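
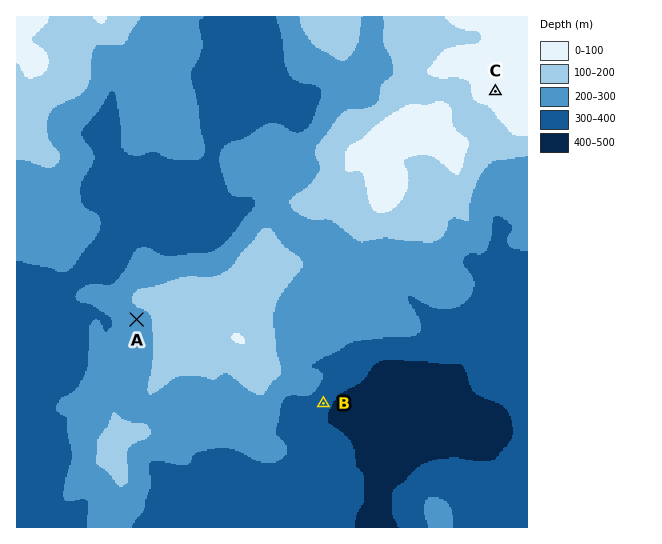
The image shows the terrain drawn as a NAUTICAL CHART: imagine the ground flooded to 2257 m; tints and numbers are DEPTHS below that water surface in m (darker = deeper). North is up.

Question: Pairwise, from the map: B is lower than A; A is lower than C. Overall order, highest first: C A B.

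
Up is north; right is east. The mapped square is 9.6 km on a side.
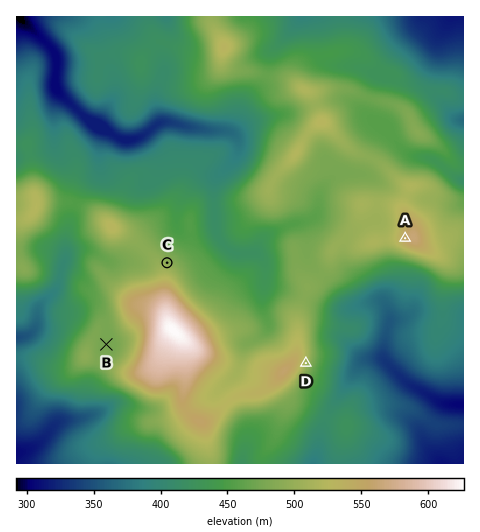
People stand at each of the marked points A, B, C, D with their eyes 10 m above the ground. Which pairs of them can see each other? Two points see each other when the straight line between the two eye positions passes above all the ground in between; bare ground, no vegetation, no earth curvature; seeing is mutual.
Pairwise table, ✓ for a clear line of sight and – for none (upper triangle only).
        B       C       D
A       –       ✓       ✓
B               –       –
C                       –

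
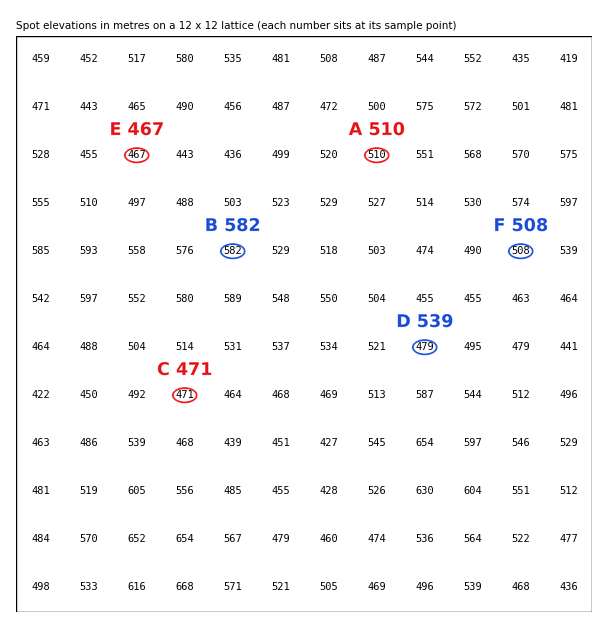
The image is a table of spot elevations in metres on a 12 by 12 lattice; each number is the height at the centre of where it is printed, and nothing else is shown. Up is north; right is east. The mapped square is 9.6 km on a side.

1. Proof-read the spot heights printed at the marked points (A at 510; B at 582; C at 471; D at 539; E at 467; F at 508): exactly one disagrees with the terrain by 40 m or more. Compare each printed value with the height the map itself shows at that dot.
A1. D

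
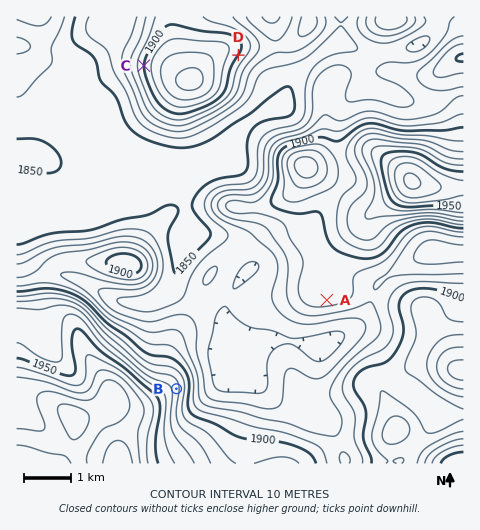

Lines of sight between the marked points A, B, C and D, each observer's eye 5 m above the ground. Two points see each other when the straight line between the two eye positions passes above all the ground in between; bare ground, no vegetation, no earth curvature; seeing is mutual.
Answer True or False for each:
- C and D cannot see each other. True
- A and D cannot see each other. True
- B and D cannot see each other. False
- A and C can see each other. False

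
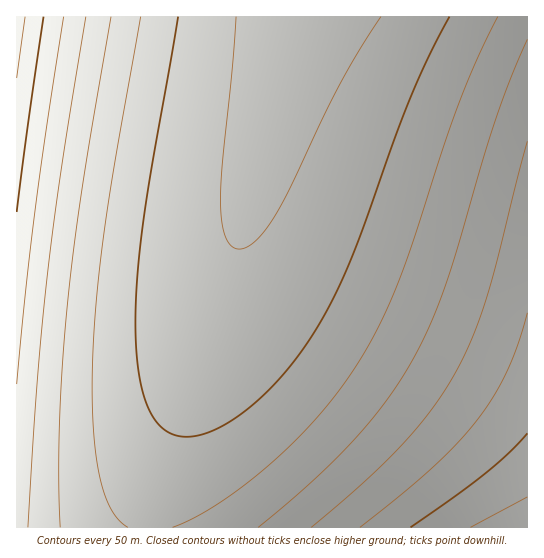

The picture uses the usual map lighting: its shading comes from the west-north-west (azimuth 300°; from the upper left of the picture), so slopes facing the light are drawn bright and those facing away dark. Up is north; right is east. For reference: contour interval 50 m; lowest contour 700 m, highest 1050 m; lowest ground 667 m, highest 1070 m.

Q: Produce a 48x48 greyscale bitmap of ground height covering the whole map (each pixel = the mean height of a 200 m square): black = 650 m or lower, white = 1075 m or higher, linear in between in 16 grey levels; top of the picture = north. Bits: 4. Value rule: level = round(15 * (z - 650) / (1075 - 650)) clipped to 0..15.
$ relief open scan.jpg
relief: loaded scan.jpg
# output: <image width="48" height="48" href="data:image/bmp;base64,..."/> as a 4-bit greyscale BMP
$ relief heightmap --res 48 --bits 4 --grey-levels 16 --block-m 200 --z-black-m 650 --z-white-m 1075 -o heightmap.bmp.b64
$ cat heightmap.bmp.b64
<image width="48" height="48" href="data:image/bmp;base64,Qk32BAAAAAAAAHYAAAAoAAAAMAAAADAAAAABAAQAAAAAAIAEAAATCwAAEwsAABAAAAAAAAAAAAAAABEREQAiIiIAMzMzAERERABVVVUAZmZmAHd3dwCIiIgAmZmZAKqqqgC7u7sAzMzMAN3d3QDu7u4A////AHeJmaqru7u7qqqpmYiHd2ZVVEQzMiIREXeJmaqru7u7u6qqmZiId3ZmVURDMyIiEWeJmqq7u7u7u7uqqpmYh3dmZVVEQzMiImeJmqq7u7u7u7u6qqmZiId2ZlVURDMzImeJmqq7u8zMy7u7qqqZmIh3ZmVVREMzMmeJmqu7vMzMzMu7u6qpmYiHdmZVVERDM2eJmqu7vMzMzMy7u7qqmZiId2ZlVUREM2eImqu7zMzMzMzMu7uqqZmIh3ZmVVREQ2eImqu7zMzMzMzMy7u6qpmYiHdmZVVERGeImqu7zMzM3MzMzLu7qqmZiHd2ZlVURGeImqu8zMzd3d3MzMu7uqqZmId3ZmVVRGeImqu8zM3d3d3czMy7uqqZmIh3dmZVVGeImqu8zM3d3d3dzMzLu6qpmYiHdmZVVGd4mqu8zN3d3d3d3MzMu7qqmZiHd2ZlVWd4mqu8zN3d3d3d3czMu7uqqZiId3ZlVWZ4mqu8zN3d3d3d3dzMy7uqqZmIh3ZmVVZ4mqu8zN3d3d3d3d3MzLu6qpmIh3dmVVZ4mqu8zN3d3u7d3d3czLu7qpmYiHdmZVZ4mau8zN3d7u7u3d3czMu7qqmYiHdmZVZ4mau8zN3d7u7u7d3dzMy7uqmZiHd2ZVZ4mau8zN3d7u7u7t3d3My7uqqZiId2ZlZ4mau8zN3e7u7u7t3d3MzLuqqZmId2ZlZ4iau8zN3e7u7u7u3d3czLu6qZmId3ZlZ4iaq8zN3e7u7u7u7d3czLu6qpmIh3ZlZ3iaq7zN3e7u7u7u7d3dzMu7qpmYh3ZlZniaq7zN3e7u7u7u7t3dzMu7qqmYh3ZkVniaq7zN3e7u7u7u7t3dzMy7qqmYh3dkVniZq7zN3e7u7u7u7u3d3My7uqmYiHdkVniZq7zN3e7u7u7u7u3d3My7uqmZiHdkVniZq7zN3d7u7u7u7u7d3czLuqqZiHdkVniJqrzM3d7u7u7u7u7d3czLu6qZiId0VniJqrzM3d7u7u7u7u7d3czLu6qZmId0VneJqrvM3d7u7u7u7u7t3dzMu6qpmIdzVmeJqrvM3d7u7u7u7u7t3dzMu7qpmIdzRWeJmrvM3d7u7u7u7u7u3dzMu7qpmIhzRWeJmrvM3d7u7u7u7u7u3d3My7qqmYhzRWeJmrvMzd3u7u7u7u7u3d3My7uqmYhzRWeImqu8zd3u7u7u7u7u7d3My7uqmYhzRWd4mqu8zd3u7u7u7u7u7d3czLuqqZiDRWd4mqu8zd3u7u7u7u7u7t3czLu6qZiCRVZ4mau8zd3u7u7v7u7u7t3dzLu6qZiCNFZ4mau8zd3u7u7v/+7u7t3dzMu6qpmCNFZ4iaq8zN3e7u7///7u7u3dzMu7qpmCNFZ4iaq7zN3e7u7///7u7u3d3My7qpmSNFZ3iaq7zN3e7u7////u7u7d3My7uqmSNFZ3iaq7zN3e7u7////+7u7d3czLuqmSNFZniZq7zN3e7u7/////7u7t3czLu6qRNEVniZq7zN3e7u7//////u7u3dzMu6qQ=="/>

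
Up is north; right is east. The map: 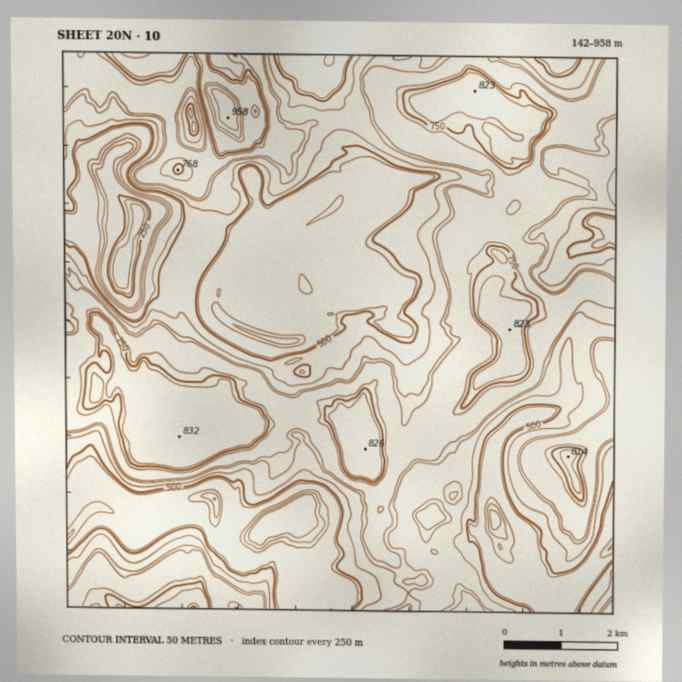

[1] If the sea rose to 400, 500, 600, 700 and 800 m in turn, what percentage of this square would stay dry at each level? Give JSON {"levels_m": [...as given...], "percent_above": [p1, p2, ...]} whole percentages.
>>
{"levels_m": [400, 500, 600, 700, 800], "percent_above": [95, 72, 45, 17, 10]}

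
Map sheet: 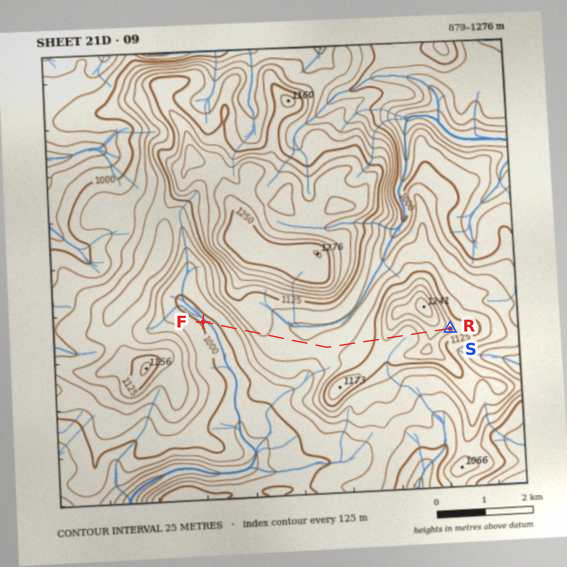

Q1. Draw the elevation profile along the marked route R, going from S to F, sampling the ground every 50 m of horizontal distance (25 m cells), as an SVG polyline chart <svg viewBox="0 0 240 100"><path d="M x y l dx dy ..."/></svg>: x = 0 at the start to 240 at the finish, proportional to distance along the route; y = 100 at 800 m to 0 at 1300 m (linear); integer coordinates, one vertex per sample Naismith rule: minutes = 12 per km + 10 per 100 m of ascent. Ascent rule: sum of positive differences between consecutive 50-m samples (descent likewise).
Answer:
<svg viewBox="0 0 240 100"><path d="M0 29l2-2 3-1 2-1 2-1 3 0 2-1 2 0 2 0 3 1 2 0 2 2 3 1 2 2 2 1 3 2 2 1 2 1 3 0 2 0 2 0 2-1 3-1 2-1 2-1 3-1 2 0 2 0 3 1 2 1 2 1 2 2 3 1 2 1 2 1 3 1 2 0 2 0 3 1 2 0 2 0 3 1 2 0 2 0 2 1 3 0 2 0 2 1 3 0 2 0 2 1 3 0 2 0 2 0 3 1 2 0 2 0 2 0 3 0 2 0 2 1 3 0 2 0 2 0 3 0 2-1 2 0 3 0 2 0 2-1 2 0 3 0 2 0 2-1 3 0 2-1 2 0 3-1 2 0 2-1 2 0 3 1 2 1 2 1 3 1 2 2 2 2 3 2 2 1 2 2 3 2 2 1 2 1 2 2 3 0 2 1 2 1 3 0 2 0 2 0 3 0 2 0 2 0 3 0 2 0"/></svg>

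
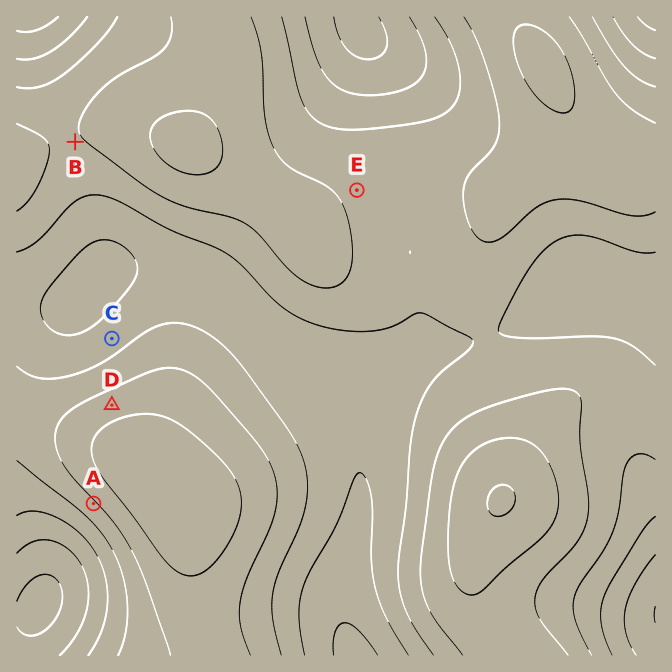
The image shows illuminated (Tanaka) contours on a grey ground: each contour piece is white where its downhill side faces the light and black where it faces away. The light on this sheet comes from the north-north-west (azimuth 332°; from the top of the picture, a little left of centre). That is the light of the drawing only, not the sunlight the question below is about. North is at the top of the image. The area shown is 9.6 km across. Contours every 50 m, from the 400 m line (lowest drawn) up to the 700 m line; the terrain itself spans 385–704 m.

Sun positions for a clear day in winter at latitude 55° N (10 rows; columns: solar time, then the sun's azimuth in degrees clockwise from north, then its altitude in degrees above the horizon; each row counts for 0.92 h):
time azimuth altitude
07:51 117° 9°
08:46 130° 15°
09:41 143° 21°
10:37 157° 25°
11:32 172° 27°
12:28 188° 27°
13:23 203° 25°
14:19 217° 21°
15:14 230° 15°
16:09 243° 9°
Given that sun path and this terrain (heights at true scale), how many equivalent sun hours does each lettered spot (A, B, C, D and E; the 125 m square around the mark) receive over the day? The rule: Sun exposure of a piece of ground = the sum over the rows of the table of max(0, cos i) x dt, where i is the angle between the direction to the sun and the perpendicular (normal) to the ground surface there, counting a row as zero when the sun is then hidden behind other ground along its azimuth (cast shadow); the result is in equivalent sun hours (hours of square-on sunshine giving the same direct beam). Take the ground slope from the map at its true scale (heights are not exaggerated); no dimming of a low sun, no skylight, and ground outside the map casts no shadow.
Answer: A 3.8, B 3.2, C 2.5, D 2.4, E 2.9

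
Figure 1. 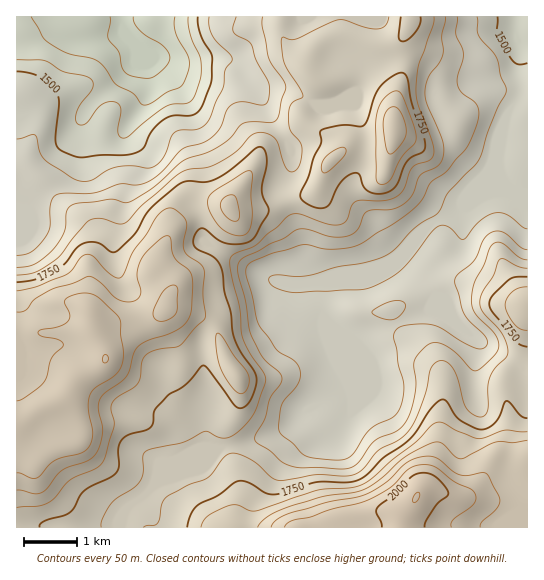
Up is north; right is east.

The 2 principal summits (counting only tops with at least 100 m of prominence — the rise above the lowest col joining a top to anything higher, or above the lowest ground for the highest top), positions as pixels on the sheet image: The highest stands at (417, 497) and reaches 2051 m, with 715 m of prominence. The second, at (106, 359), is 1951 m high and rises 260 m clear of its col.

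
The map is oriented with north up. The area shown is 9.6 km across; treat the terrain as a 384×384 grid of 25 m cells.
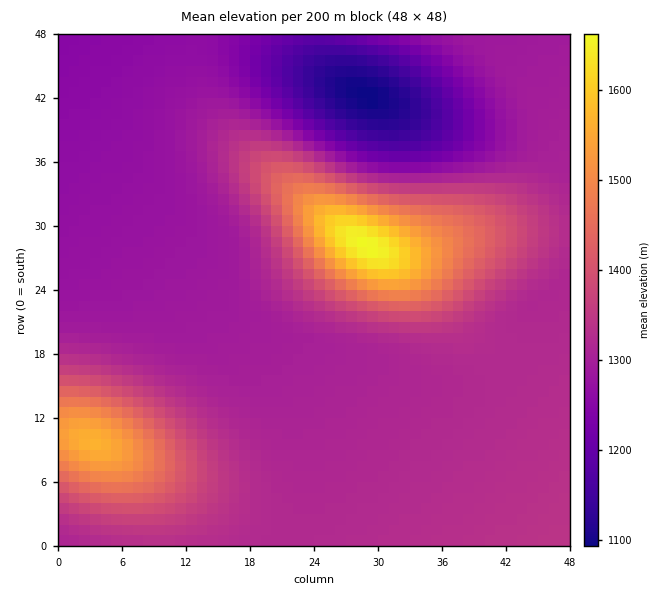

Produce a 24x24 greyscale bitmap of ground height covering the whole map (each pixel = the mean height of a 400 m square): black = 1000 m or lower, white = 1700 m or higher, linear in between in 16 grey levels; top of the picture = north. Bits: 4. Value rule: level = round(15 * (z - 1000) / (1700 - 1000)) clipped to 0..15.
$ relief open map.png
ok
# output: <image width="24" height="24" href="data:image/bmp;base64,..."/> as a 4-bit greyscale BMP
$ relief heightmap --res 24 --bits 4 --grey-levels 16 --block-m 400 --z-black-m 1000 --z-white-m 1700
<image width="24" height="24" href="data:image/bmp;base64,Qk2WAQAAAAAAAHYAAAAoAAAAGAAAABgAAAABAAQAAAAAACABAAATCwAAEwsAABAAAAAAAAAAAAAAABEREQAiIiIAMzMzAERERABVVVUAZmZmAHd3dwCIiIgAmZmZAKqqqgC7u7sAzMzMAN3d3QDu7u4A////AHd3d3d3d3d3d3d3d3iIiId3d3d3d3d3d5mpmYh3d3d3d3d3d6u7qYh3d3d3d3d3d7zLqYd3d3d3d3d3d8y6mId3d3d3d3d3d7qpiHd3d3d3d3d3d5mId3dmd3d3d3d3d4d3d2ZmZnd3d3d3d3dmZmZmZnd3d3d3d2ZmZmZmZ3d4iId3d2ZmZmZmd4maqZh3d2ZmZmZneJvMy6mHd2ZmZmZnib3u26mYd2ZmZmZnis7ty6qYh2ZmZmZ4m83LqqmYh2ZmZmZ4q7qZiIiHd2ZmZmeImYdmZmZ3d2ZmZmd4h2VERFVmZ2ZmZmd3ZUMzM0VmZmZmZmZmVDIiM0VmZmZmZmZVQzIiNFVmZlVmZmZVQzMzRVZmZlVWZmZVRERFVWZmZg=="/>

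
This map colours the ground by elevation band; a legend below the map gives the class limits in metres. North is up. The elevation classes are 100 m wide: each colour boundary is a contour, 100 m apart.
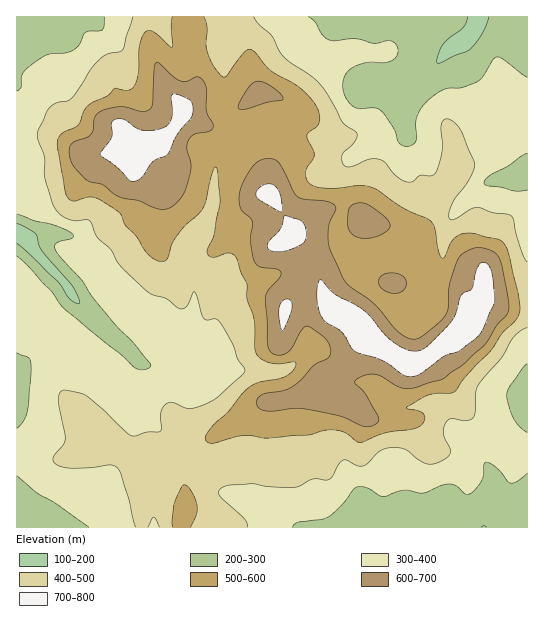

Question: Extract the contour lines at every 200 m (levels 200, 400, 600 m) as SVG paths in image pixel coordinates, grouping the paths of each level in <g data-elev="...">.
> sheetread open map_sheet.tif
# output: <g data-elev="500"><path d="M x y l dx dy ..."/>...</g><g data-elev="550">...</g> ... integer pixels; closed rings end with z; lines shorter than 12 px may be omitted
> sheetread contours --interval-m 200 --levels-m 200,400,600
<g data-elev="200"><path d="M17 223l19 11 5 16 31 36 6 11 2 6-3 0-7-4-12-17-41-39"/><path d="M489 17l-7 17-12 15-32 14-1-4 5-13 6-7 15-12 5-10"/></g><g data-elev="400"><path d="M148 527l6-10 5 10"/><path d="M247 527l0-4-3-5-25-23 0-4 3-3 8-3 21-1 16 2 26 2 6-2 14-7 14 1 5-3 10-16 4-1 11 5 6 1 5-3 11-12 10-3 16 1 13 10 9 5 9-1 10-5 5-7-8-17 1-7 2-5 5-3 15 2 7-3 2-7 1-20 2-6 23-27 13-21 7-6 6-3"/><path d="M527 262l-5-9-6-19-3-15-2-4-18-2-16-6-7 2-16 10-3 1-2-2 0-5 4-11 15-21 7-15-1-5-12-28-7-10-8-4-2 0-3 3-1 7 1 24-5 17-4 5-12 0-8 7-7 0-11-7-10-13-8-3-10 1-16 7-6-1-3-4 0-7 12-13 3-5 0-4-15-11-13-26-9-11-9-9-26-18-5-7-9-16-12-10-5-8"/><path d="M133 17l-11 33-3 2-12 2-7 5-9 10-20 30-4 2-12 2-6 6-10 20-1 9 6 19 1 20 7 25 5 9 9 7 8 3 12-2 4 2 7 15 14 14 8 15 31 28 16 5 11 9 5 2 5-3 6-13 1-1 1 1 8 25 4 2 8-1 4 3 13 21 6 16 7 11-3 5-23 21-13 8-16 5-17-7-6 1-4 4-2 6 0 18-15 1-11 4-4 0-4-3-24-23-17-15-20-5-4 1-2 2-1 10 6 36-2 6-9 12 0 5 5 4 11 2 21 0 19-3 7 2 5 10 14 50"/></g><g data-elev="600"><path d="M362 426l11 0 4-3 2-4-13-24-11-12 0-2 4-3 8-3 8-1 26 14 6 1 8-1 29-10 19-14 23-21 11-18 9-10 3-5-1-15-8-34-5-8-13-5-9 0-11 6-5 8-7 20-2 25-3 8-7 8-17 14-7 2-7-1-12-9-21-25-25-18-6-7-12-26-3-11 1-16 7-16-1-4-8-4-22-3-7-2-4-4-16-31-7-3-9 1-8 5-8 12-6 13-1 11 2 9 9 8 2 4-1 20 4 21 7 4 15 2 4 4-1 4-11 13-3 7 3 52 2 4 4 2 6 0 5-2 6-6 10-18 5-3 18 12 4 7 2 6-3 7-14 7-20 21-11 5-21 4-5 4 0 6 4 4 6 2 30-3 25 4 21 5z"/><path d="M389 293l9 0 6-3 2-7-3-6-5-3-7-1-6 1-4 3-2 4 1 5 4 4z"/><path d="M360 238l9 0 9-2 8-5 4-5-2-5-7-7-12-9-8-2-7 1-4 3-3 15 1 5 3 6z"/><path d="M157 209l8 0 5-1 12-12 4-9 5-18 0-7-4-13 1-8 6-7 15-3 4-2 0-3-7-15 0-22-4-10-5-2-10 4-6 0-7-4-17-15-3 5-1 35-3 7-8 2-23-4-18 4-7 7-1 12-2 4-4 3-14 6-3 3-1 5 4 14 14 16 16 4 16 12 20 4z"/><path d="M239 109l8 0 20-7 14-1 2-3-4-5-8-7-8-4-6-1-6 3-5 7-7 12z"/></g>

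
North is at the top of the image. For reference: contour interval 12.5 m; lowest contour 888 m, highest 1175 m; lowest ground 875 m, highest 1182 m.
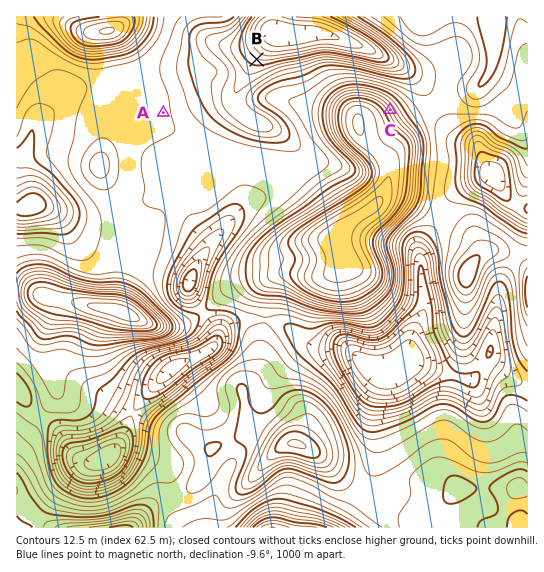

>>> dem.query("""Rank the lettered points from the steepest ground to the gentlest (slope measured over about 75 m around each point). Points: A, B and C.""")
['C', 'B', 'A']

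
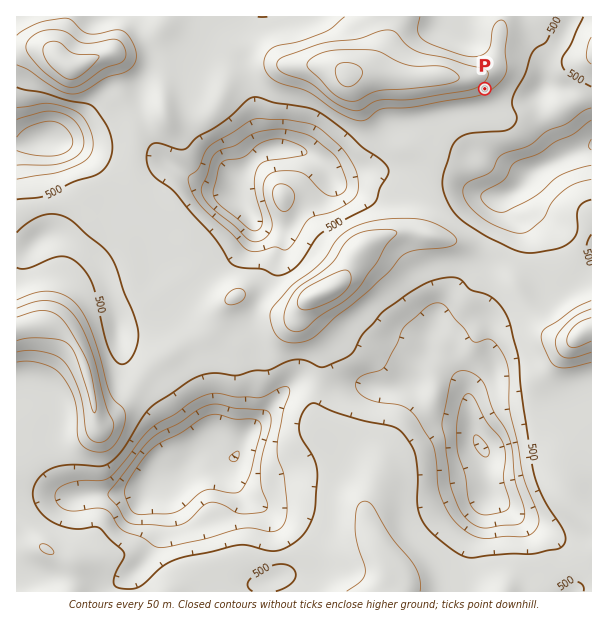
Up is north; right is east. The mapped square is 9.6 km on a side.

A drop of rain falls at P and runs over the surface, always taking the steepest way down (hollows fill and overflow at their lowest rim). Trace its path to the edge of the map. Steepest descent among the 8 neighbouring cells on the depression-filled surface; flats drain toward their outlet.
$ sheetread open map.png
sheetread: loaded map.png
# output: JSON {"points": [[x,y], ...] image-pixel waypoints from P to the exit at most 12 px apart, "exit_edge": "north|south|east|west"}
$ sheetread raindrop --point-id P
{"points": [[485, 89], [497, 101], [509, 107], [521, 102], [531, 104], [543, 116], [549, 128], [558, 140], [567, 152], [578, 152], [590, 147], [591, 146]], "exit_edge": "east"}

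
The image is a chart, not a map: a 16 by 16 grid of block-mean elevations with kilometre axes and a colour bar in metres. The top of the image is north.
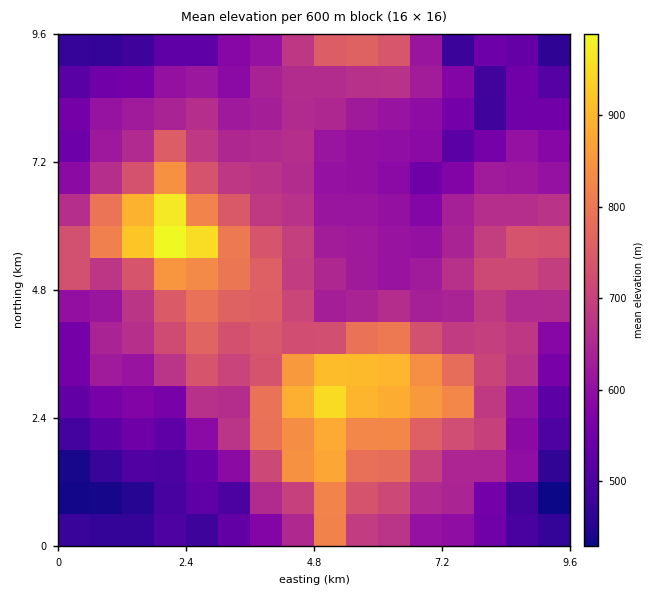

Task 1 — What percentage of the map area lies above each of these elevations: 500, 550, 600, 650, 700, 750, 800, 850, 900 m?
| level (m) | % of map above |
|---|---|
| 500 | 90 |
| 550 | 81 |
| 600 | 69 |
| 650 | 47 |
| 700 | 30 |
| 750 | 20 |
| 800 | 12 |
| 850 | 8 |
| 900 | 4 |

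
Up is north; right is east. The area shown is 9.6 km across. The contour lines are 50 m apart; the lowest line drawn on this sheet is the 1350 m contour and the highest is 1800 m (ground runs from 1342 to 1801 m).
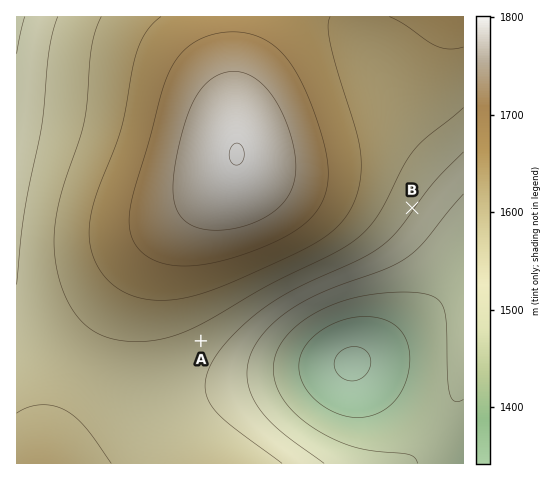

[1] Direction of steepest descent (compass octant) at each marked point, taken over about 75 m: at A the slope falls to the SE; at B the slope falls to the SE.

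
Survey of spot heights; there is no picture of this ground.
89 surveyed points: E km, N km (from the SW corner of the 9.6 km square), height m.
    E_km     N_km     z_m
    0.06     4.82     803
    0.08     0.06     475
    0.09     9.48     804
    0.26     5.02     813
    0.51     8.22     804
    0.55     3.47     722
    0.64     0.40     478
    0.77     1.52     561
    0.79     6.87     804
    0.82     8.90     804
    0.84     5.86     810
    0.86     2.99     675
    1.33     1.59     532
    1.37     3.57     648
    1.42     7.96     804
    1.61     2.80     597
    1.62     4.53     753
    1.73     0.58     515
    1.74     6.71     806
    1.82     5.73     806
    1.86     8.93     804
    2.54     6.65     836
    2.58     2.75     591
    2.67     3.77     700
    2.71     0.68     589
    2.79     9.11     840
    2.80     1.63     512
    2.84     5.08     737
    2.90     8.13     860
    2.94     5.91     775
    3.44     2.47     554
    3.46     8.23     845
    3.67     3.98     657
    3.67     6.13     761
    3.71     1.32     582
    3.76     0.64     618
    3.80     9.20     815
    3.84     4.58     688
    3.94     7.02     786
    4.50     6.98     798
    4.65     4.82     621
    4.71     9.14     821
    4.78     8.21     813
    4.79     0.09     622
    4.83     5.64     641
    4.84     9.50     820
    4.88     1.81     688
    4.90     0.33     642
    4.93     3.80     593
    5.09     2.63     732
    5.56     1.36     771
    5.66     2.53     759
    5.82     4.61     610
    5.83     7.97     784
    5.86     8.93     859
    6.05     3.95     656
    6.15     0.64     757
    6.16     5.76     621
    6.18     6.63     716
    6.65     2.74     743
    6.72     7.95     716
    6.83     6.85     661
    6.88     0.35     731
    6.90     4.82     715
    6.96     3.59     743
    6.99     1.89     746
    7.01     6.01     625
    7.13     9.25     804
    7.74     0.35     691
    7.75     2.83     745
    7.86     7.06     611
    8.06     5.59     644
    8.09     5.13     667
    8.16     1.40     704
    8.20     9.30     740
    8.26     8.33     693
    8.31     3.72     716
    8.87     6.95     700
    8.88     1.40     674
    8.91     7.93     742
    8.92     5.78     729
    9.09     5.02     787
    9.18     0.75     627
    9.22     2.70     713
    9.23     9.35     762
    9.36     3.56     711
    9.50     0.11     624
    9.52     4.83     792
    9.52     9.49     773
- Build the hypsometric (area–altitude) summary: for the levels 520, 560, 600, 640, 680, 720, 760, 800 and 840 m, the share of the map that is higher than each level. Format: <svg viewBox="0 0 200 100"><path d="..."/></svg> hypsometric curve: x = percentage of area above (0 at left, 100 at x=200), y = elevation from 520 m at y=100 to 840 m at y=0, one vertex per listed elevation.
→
<svg viewBox="0 0 200 100"><path d="M193 100l-6-12-13-13-25-13-19-12-27-12-39-13-19-13-38-12"/></svg>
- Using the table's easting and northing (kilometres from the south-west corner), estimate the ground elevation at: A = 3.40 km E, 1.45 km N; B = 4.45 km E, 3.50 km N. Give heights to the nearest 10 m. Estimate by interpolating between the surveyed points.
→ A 550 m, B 600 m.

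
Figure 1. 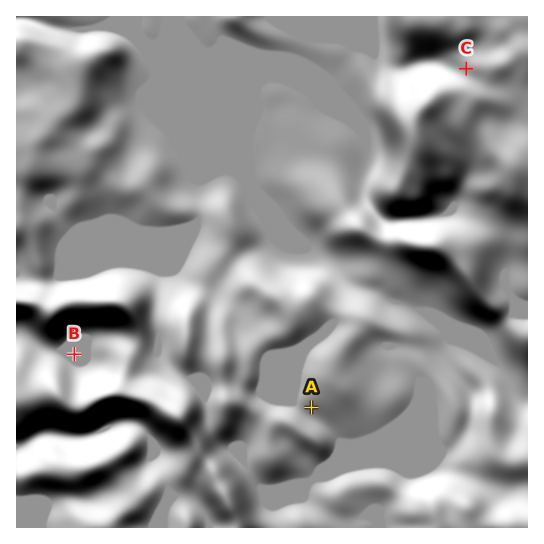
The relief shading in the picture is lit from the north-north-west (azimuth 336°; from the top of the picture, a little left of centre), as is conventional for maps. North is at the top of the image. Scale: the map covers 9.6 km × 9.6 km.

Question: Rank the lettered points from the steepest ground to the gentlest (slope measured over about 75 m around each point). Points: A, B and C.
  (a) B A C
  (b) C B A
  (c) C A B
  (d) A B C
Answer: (c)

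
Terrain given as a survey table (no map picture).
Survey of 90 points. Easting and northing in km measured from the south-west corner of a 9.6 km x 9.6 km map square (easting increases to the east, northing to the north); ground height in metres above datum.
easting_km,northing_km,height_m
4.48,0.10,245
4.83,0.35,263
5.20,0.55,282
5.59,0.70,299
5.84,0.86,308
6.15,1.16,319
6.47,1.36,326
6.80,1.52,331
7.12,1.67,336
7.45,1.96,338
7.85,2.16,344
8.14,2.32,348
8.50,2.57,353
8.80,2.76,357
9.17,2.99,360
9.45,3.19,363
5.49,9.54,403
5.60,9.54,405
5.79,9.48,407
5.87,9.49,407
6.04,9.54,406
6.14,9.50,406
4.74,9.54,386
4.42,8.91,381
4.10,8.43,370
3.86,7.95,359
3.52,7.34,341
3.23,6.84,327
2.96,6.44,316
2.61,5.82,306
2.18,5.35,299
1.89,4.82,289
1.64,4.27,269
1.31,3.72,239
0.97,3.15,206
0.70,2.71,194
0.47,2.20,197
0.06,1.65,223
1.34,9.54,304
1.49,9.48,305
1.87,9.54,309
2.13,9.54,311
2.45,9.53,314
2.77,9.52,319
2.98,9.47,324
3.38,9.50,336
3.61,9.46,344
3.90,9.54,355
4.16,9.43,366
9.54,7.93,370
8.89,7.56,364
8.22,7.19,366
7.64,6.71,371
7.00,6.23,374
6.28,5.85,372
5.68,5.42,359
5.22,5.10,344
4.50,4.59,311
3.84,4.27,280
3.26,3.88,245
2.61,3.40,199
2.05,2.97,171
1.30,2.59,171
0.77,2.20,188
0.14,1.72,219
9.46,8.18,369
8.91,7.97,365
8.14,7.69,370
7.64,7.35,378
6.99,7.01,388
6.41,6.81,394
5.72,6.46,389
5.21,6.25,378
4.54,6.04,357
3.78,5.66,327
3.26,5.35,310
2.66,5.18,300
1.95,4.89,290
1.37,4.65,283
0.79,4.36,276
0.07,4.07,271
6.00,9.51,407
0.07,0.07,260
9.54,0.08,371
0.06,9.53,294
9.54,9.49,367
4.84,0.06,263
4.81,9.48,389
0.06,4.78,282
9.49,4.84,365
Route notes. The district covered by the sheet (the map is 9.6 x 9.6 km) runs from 160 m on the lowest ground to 415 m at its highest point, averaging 310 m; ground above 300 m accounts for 55.5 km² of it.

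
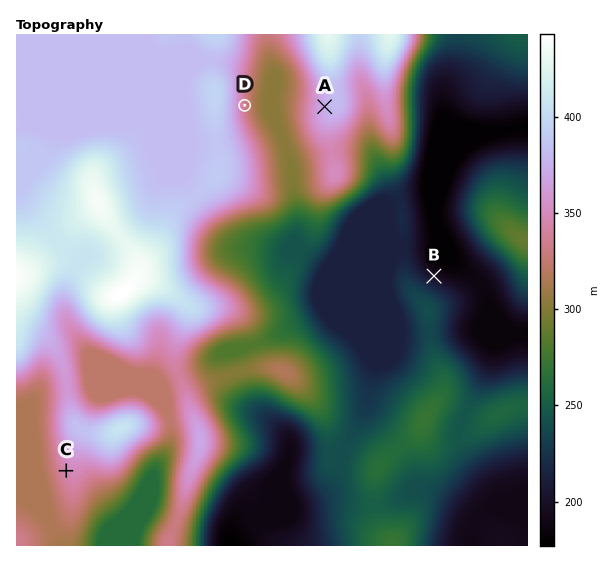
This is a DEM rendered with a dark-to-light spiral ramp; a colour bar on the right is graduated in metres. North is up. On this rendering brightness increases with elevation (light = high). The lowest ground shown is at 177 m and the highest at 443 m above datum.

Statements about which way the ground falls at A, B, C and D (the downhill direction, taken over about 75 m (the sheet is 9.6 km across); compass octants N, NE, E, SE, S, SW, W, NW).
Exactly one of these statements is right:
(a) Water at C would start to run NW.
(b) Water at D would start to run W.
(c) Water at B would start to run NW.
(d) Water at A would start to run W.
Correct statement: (d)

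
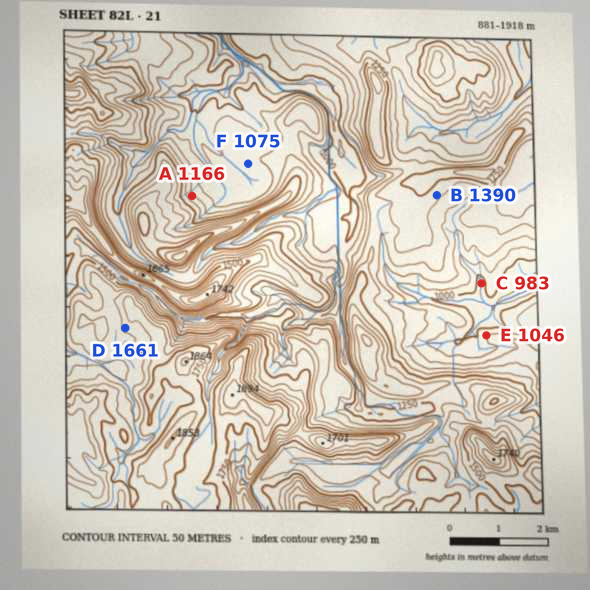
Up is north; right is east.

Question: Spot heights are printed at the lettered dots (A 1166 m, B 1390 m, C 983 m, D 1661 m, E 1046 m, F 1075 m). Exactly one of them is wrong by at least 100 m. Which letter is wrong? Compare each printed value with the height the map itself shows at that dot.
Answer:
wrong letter B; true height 1215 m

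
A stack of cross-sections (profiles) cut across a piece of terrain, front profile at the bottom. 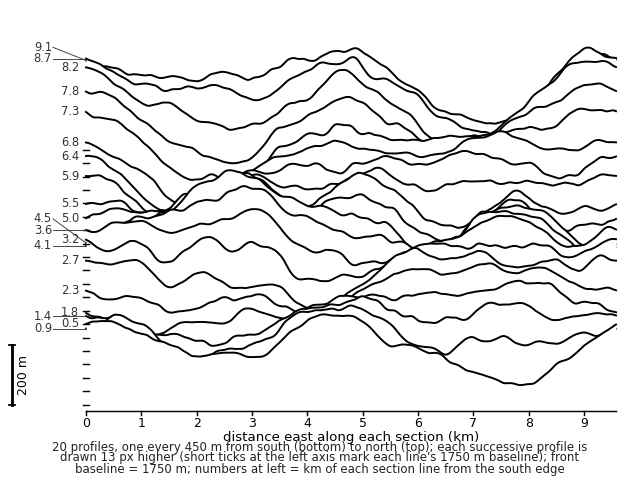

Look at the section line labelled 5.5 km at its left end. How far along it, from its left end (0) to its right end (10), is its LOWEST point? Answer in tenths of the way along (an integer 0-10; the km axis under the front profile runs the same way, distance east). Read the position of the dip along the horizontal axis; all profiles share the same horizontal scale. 7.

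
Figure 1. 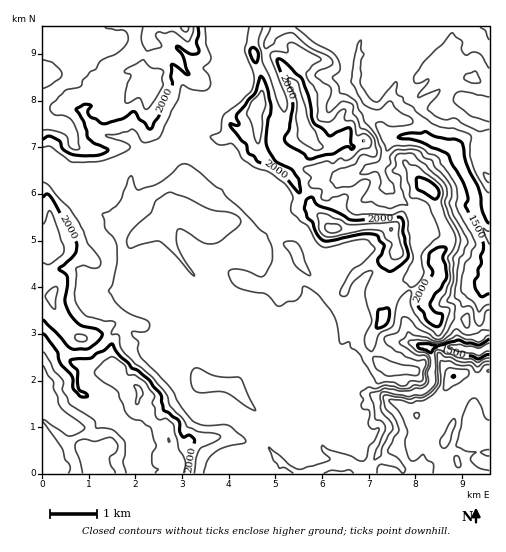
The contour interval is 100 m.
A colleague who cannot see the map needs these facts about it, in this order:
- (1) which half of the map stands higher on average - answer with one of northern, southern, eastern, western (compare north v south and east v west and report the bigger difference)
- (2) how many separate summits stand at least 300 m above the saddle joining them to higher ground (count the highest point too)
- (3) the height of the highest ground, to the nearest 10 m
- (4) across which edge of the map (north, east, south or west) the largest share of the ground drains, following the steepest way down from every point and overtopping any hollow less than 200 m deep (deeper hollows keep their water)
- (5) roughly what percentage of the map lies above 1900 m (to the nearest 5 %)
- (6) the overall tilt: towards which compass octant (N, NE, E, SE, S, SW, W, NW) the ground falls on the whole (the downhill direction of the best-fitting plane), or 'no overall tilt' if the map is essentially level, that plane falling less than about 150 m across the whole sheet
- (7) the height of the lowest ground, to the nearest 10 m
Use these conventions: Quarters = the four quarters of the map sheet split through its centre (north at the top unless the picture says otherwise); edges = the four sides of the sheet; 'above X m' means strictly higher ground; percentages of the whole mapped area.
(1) On average the western half of the map is the higher ground.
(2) Counting only tops that stand 300 m proud, the map has 4 summits.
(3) The highest point reaches roughly 2290 m.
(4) The largest share of the runoff leaves by the eastern edge.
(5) Ground above 1900 m makes up about 35 % of the sheet.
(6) Overall the map slopes down towards the east.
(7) About 1360 m is the lowest elevation on the sheet.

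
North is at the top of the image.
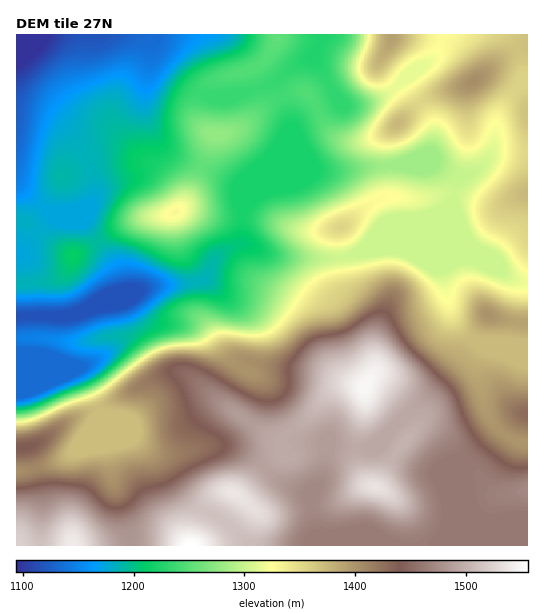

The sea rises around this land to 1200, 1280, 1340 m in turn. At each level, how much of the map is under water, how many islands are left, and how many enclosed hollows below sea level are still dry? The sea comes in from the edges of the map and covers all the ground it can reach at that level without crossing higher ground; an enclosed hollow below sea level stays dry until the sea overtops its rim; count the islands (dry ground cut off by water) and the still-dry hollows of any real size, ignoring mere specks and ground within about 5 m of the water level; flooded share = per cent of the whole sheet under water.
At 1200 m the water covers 18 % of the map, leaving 1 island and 0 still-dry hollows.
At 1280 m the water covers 37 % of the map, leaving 1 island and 0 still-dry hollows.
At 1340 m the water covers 52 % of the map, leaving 1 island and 0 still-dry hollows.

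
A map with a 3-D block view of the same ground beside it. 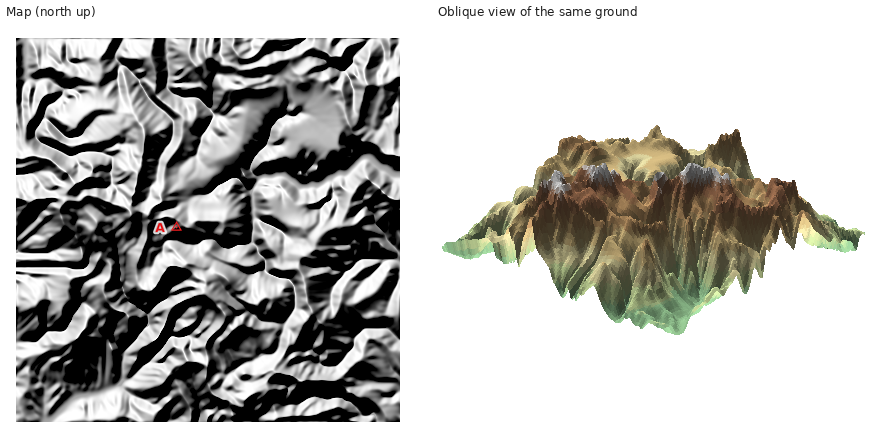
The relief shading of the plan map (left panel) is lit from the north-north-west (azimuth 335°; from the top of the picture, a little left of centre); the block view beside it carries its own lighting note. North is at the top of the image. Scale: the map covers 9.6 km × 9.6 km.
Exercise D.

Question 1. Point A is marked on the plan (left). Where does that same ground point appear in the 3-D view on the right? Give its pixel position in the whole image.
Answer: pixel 636 187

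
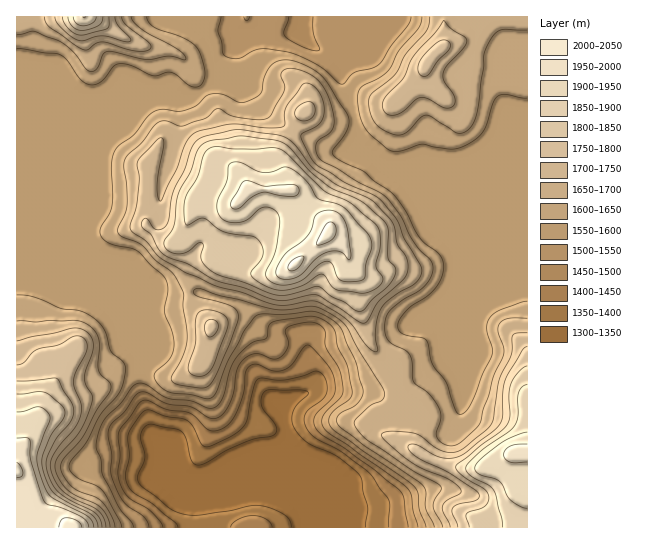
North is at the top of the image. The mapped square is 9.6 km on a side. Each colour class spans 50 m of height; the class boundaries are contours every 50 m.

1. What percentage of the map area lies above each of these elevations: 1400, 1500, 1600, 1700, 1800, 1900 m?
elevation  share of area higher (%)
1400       90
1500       85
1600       52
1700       27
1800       15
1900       7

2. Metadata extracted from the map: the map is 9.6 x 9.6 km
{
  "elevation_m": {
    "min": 1310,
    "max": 2020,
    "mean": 1630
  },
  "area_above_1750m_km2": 18.2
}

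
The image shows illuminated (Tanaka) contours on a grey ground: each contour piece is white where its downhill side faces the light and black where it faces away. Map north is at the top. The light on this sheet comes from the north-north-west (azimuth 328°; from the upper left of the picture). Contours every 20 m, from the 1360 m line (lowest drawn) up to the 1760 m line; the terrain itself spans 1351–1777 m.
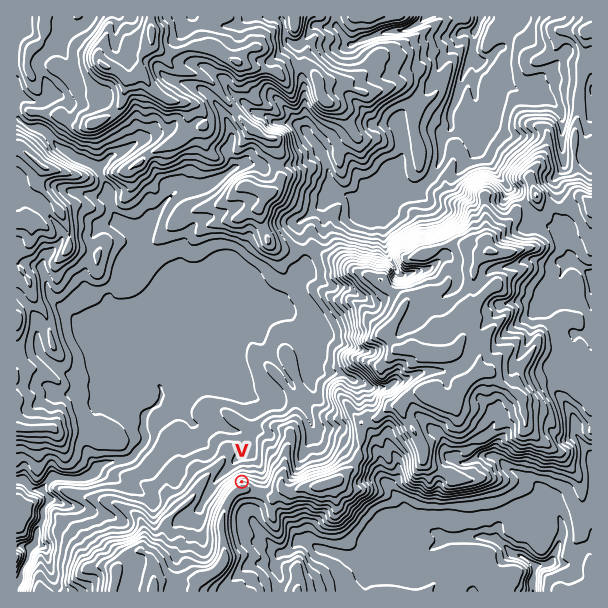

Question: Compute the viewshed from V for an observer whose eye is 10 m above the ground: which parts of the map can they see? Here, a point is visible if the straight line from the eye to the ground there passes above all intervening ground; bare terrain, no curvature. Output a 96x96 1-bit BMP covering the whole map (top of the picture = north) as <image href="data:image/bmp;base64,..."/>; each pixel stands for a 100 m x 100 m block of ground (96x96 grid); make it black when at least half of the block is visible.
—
<image width="96" height="96" href="data:image/bmp;base64,Qk2+BAAAAAAAAD4AAAAoAAAAYAAAAGAAAAABAAEAAAAAAIAEAAATCwAAEwsAAAIAAAAAAAAA////AAAAAAAAAAAAAAAAAAAAAAAAAAAAAAAAAAAAAAAAAAAAAAAAAAAAAAAAAAAAAAAAAAAAAAAAAAAAAAAAAAAAAAAAAAAAAAAAAAAAAAAAAAYAAAAAAAAAAAAAAP4AAAAAAAAAAAAAAc8AAAAAAAAAAACAAAcAAAAAAAAAAADAAAaAAAAAAAAAAADAAATAAAAAAAAAAADgAAxgAAAAAAAAAADgABwwAAAAAAAAAADgAHwYAAAAAAAAAADwAfwOAAAAAAAAAADAf/kHAHQAAAAAAACB//+DjHHAAAAAAAAZw//B7vBgAAAAAAAd4H/h//AMAAAAAAAY8H/8//gAAAAAAACY/gf2f/gAAAAAAACY/8f/P/gAAAAAAAC9/+P///gAABAAAAC7//H///gAwDAAAAD7//n//9wAwGAAAAD///n///wBwOAAAAD///v///gBwMAAAAAB//n//8ADwYAAAAAB//n/+4AHj4AAAADB//7/58AHBweAAAD5////z+AGBw8AAAD9//////gMBZgAAAD///////4MAPAAAAD///////8IAGAAAAD////////ADGAAAAD////////wOfAAAAD//////+//+v4AAAD//////9//5/+AAAD//////53/B/4AAADz/////7n8L8AAAADj//////H//gAAAADj//////n//AAAAADn//////n/+AAAAADn////////8AAAAADn////////4AAAAAD/////////wAAAAAD/////////wAAAAAD/////////AAAAAAC////////6DwAAAAA////////gfAAAAAA7//////+H/AAAAAA7//////+f8AAAAABz/5//////gAAAAADz95/////+AAAAAADx98/////4AAAAAADw98f////gAAAAAADwc/P///HAAAAAAAA4cfP//+AAAAAAAAA8YDj//8AAAAAAAAD88Bh//8AAAAAAAAD98Hw8f8AAAAAAAAAL//weB8AAAAAAAAAJ//4Hw8AAAAAAAAAI+/4AYGwAAAAAAAAYAX8AGH4AAAAAAAAwDz8AD/8AAAAAAABw/z+ABw+AAAAAAACf//+AAA/AAAAAAAAf+//gAAfgAAAAAAAeBD//AABmAAAAAABwBA//wAAOAAAAAADgDAf/wAAPwAAAAACAHAH/gAAf4AAAAAAAPgB/wBAf4AAAAAAAfgAf4PAf8AAAAAAA/wAP44AfgAAAAAAB34AP5gA/AAAAAAADA8AM3AA/AAAAAAAFAOT+OAB/gAAAAAAAAH//OAB/AAAAAAAAAH/8MAB4fAAAAAAAAD+AYALg/gAAAAAAAD4AQAbgzwAAAAAAAH4AjA/gAIAAAAAgA/wBDhnAAAAAAAAgB4wAH/GAAAAAAAAADwAAf4GAAAAAAAAAAAAA+AAAAAAAAAAAAAAH4MAAAAAAAAAAAAMPgcAAAAAAAAAAAAMAAAAAAAAAAAAAAAMAAAAAAAAAAAAAAAEAAAAAAAAAAAAAAAAAAAAAAAAAAAAAAAAAAAAAAAAAAAA="/>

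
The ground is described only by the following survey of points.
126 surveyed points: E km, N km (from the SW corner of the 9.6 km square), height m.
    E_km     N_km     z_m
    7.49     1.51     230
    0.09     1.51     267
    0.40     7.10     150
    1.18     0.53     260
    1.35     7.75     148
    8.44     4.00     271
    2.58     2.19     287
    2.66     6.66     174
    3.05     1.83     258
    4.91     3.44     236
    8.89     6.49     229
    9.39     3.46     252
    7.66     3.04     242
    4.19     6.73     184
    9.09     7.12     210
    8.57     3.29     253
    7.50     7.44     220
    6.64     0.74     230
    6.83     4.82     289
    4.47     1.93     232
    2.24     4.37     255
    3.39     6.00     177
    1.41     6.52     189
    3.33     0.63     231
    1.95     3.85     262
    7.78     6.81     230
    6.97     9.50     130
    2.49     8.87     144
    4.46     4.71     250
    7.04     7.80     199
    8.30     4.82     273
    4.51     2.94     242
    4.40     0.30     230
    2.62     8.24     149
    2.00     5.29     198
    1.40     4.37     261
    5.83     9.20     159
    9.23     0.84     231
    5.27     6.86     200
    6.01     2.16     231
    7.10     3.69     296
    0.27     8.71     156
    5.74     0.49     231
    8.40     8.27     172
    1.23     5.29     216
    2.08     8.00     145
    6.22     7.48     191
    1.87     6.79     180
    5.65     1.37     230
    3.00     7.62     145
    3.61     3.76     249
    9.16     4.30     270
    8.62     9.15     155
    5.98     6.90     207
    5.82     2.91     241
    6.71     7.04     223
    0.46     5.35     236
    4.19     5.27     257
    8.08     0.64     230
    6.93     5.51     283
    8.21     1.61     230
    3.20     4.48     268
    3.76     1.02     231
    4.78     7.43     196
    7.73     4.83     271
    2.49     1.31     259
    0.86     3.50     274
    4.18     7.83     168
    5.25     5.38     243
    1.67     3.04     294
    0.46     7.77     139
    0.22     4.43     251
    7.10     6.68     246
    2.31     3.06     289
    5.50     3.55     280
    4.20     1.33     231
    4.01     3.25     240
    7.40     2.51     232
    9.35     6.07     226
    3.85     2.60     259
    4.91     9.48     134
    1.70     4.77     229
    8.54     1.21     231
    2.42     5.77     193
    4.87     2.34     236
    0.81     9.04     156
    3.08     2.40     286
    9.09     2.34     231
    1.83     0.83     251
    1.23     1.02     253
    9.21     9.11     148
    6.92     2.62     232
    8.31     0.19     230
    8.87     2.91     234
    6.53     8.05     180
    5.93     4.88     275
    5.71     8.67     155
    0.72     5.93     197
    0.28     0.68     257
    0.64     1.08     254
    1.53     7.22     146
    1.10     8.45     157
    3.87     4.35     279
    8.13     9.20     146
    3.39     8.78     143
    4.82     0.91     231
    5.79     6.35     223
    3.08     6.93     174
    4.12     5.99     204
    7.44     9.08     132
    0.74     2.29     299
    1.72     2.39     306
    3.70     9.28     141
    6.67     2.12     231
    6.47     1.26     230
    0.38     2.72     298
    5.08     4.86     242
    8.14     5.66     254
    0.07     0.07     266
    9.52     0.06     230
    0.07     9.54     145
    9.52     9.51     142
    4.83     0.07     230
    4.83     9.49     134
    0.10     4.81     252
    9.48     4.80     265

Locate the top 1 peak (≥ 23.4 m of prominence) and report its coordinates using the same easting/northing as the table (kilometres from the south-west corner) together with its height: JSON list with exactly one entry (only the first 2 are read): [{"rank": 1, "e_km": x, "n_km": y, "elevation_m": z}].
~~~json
[{"rank": 1, "e_km": 1.54, "n_km": 2.36, "elevation_m": 307}]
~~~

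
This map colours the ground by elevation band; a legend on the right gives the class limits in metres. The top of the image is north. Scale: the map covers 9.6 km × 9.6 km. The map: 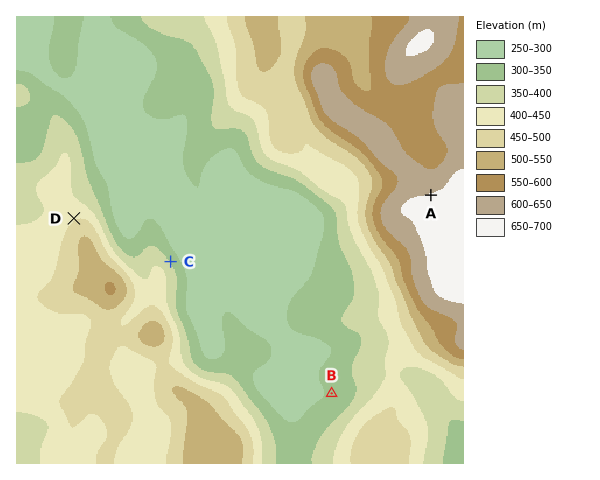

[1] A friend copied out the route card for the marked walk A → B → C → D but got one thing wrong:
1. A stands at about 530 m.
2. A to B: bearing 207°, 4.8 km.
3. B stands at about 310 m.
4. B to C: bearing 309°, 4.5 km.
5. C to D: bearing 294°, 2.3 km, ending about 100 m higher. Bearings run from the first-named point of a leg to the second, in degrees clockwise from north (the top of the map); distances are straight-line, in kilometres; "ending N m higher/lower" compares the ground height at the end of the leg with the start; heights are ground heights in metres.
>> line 1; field height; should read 650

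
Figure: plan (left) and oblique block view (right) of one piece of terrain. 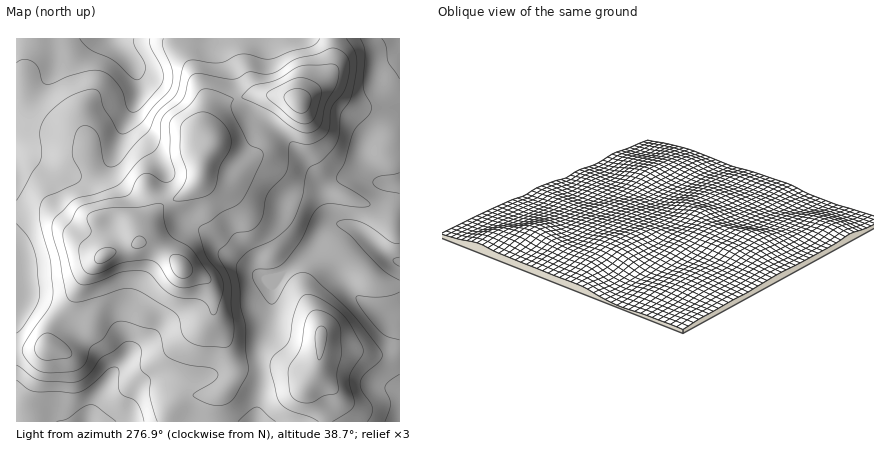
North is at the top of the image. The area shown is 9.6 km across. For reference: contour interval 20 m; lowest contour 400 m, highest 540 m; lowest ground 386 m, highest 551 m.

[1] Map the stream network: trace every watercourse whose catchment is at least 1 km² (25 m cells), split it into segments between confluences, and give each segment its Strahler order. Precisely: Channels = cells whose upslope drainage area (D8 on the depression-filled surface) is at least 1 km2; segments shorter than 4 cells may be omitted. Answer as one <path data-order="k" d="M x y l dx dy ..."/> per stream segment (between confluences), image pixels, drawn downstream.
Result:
<path data-order="1" d="M58 422l30 0"/><path data-order="1" d="M396 422l4 0"/><path data-order="1" d="M258 402l0 20-2 0"/><path data-order="1" d="M388 386l12 0 0 4"/><path data-order="1" d="M198 378l-46 0-6 2-14 16 0 6-4 6-12 14-26 0"/><path data-order="2" d="M110 376l-16 30-4 16"/><path data-order="1" d="M110 368l0 8"/><path data-order="2" d="M126 358l-12 12-2 4"/><path data-order="1" d="M146 346l-12 6-22 22"/><path data-order="1" d="M120 332l6 10 0 16"/><path data-order="1" d="M266 330l2-6 2-12 0-2 0-24 10-8"/><path data-order="1" d="M132 306l-2 8 0 38-4 6"/><path data-order="1" d="M16 304l0-6"/><path data-order="1" d="M360 300l10 8 10 4 6 2 14 2 0 2"/><path data-order="2" d="M280 276l12-10 14-10 12-12 4-8 12-12 10 0"/><path data-order="1" d="M254 260l0 6 2 4 6 6 18 0"/><path data-order="1" d="M16 260l0 38"/><path data-order="1" d="M196 226l2 2 38 36 12 6 14 8 18 0"/><path data-order="2" d="M344 224l6 2 8 4 28 26 8 4 6 2"/><path data-order="1" d="M308 220l8 2 20 0 8 2"/><path data-order="2" d="M382 182l4 2 14 0"/><path data-order="1" d="M334 180l4 0"/><path data-order="2" d="M338 180l28 0"/><path data-order="2" d="M366 180l16 2"/><path data-order="1" d="M364 178l2 2"/><path data-order="1" d="M52 172l-16-14-4-2-14 0-2 0"/><path data-order="1" d="M16 168l0-12"/><path data-order="1" d="M114 158l0-4 6-22 8-14"/><path data-order="2" d="M16 156l0-6"/><path data-order="1" d="M144 148l-16-16 0-14"/><path data-order="1" d="M368 144l-2 4 0 12 0 2 6 10 10 10"/><path data-order="2" d="M128 118l4-8 6-14 0-22-8-14"/><path data-order="1" d="M260 118l8 4 14 12 44 46 12 0"/><path data-order="1" d="M146 74l-6-4-10-10"/><path data-order="1" d="M52 70l2-2 0-30 2 0"/><path data-order="1" d="M400 66l0-28"/><path data-order="2" d="M130 60l-14-14-4-6 0-2-2 0"/><path data-order="1" d="M106 38l4 0"/><path data-order="1" d="M224 38l-14 0"/><path data-order="1" d="M300 38l-40 0"/>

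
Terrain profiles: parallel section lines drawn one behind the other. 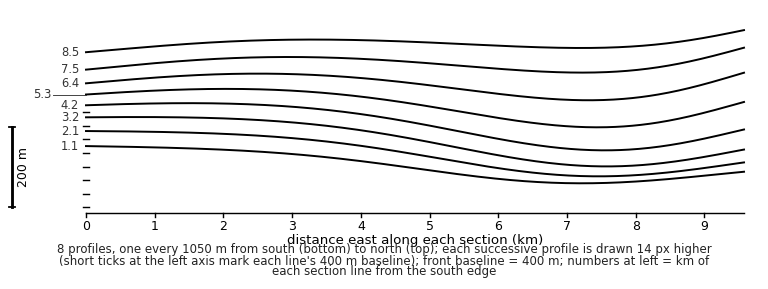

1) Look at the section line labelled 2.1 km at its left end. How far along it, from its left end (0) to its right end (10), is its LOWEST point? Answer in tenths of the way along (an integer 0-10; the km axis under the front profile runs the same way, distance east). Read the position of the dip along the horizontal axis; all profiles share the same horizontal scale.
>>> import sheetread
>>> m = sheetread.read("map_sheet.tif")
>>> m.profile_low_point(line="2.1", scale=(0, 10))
8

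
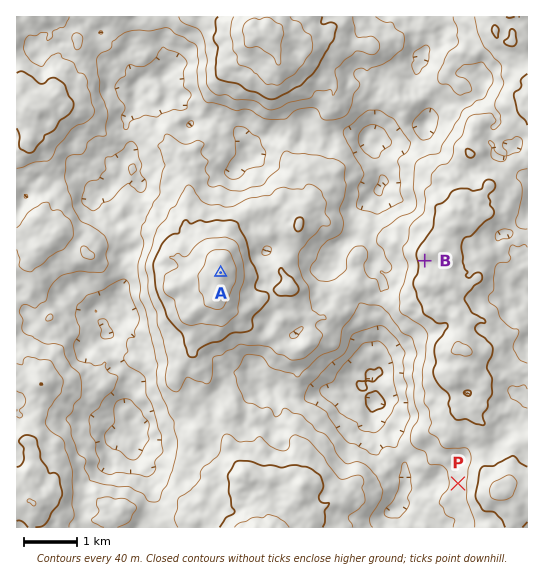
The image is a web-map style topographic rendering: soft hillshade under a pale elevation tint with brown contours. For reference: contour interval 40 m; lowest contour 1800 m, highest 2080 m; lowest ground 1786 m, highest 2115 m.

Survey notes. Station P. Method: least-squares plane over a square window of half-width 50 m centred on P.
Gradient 6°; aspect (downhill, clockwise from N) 288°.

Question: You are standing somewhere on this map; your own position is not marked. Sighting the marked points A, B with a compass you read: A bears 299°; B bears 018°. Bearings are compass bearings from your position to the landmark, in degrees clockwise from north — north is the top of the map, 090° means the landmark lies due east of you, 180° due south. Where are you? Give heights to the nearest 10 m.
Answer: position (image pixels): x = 390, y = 367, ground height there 1830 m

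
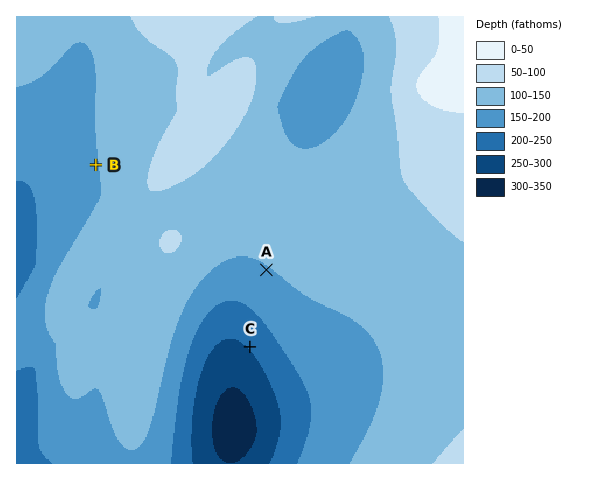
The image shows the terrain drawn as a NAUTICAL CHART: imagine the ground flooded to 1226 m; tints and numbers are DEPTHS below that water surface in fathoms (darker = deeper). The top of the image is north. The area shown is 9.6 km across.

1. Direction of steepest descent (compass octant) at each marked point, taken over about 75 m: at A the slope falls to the SW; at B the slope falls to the W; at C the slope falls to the SW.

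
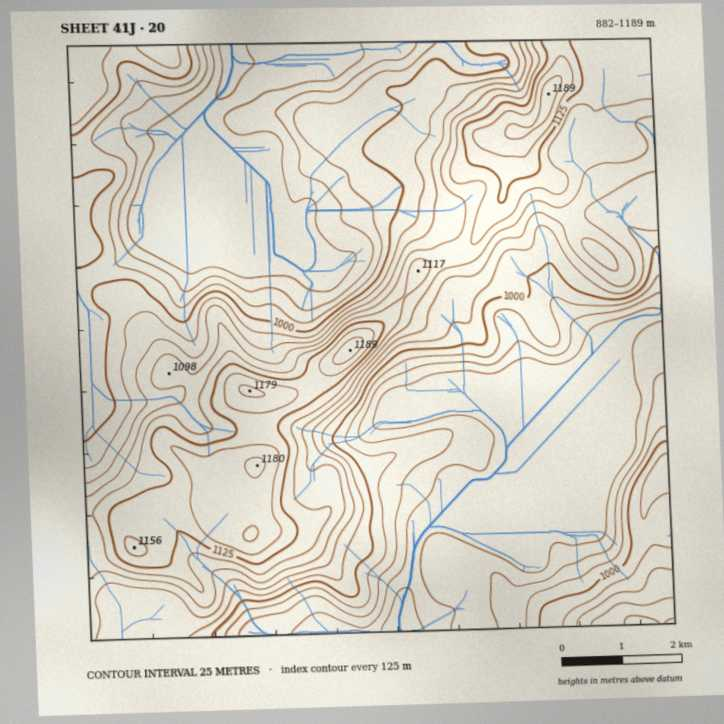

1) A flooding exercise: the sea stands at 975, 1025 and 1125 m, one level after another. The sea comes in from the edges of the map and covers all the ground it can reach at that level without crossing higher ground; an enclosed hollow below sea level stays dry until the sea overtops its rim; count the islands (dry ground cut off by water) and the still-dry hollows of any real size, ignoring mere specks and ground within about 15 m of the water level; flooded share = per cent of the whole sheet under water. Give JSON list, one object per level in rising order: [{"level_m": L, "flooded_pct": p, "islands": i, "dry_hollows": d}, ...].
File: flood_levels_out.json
[{"level_m": 975, "flooded_pct": 40, "islands": 0, "dry_hollows": 0}, {"level_m": 1025, "flooded_pct": 60, "islands": 0, "dry_hollows": 0}, {"level_m": 1125, "flooded_pct": 90, "islands": 1, "dry_hollows": 0}]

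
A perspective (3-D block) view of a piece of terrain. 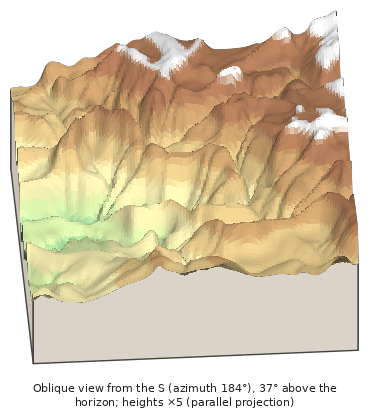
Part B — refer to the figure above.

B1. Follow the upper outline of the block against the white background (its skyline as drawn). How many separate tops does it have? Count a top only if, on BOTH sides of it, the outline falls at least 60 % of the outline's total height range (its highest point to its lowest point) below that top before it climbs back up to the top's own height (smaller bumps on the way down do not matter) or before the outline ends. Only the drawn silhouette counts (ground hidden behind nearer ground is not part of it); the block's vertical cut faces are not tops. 0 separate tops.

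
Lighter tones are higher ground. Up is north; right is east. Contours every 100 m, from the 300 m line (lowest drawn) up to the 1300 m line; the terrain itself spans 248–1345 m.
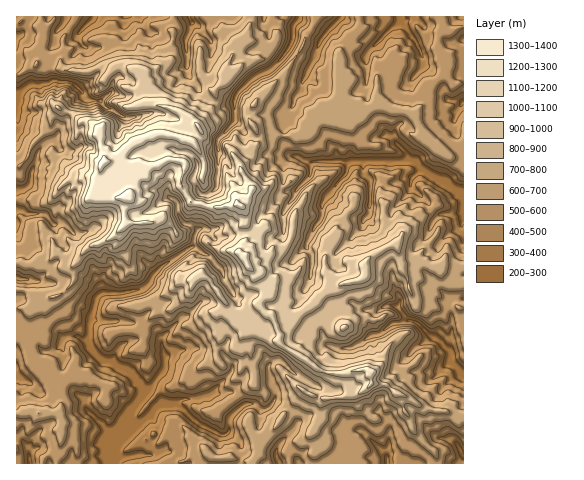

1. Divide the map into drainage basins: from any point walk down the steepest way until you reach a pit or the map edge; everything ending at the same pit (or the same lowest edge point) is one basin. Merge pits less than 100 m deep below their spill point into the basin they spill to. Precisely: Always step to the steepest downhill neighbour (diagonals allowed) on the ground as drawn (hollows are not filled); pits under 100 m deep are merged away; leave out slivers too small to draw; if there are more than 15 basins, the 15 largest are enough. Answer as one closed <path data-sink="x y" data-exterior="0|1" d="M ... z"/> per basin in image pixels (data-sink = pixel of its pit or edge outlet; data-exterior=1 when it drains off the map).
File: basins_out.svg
<path data-sink="110 463" data-exterior="1" d="M161 133l-28 8-18 19-11 2-3 3-9 30 6 3 28 0-2 5 2 20-13 13-12 8-11 2-10 10-7 11 0 16-11 11-8 3-14 0-14-7-10 0 0 17 14 1-2 31 3 17 20 29 8 5 1 5-1 19 3 4 0 24-5 16 0 6 196 0 16-30 35-42 19 7 20-1 21-8 8-7-1-11-4-2-20 3-24-1-43-29 1-8 19-21 9-6 17-17 14-6-4-1-10-12-11 2-16-4-6 5-14 2-9 6-10-9-8-4-13-18 9-16 0-8-3-6 0-13-7-5-3-15-8-14-23-4-2-17-10-12z"/><path data-sink="463 192" data-exterior="1" d="M382 106l-6 0-28 14-26-5-12 17-9 6-20-3-15 2-6 1-8 10-1 10-11 9 13 22-5 11-6 6 4 8-1 8 3 6 0 8-9 16 8 13 23 18 9-6 14-2 6-5 16 4 11-2 10 12 24-3 6-4 0-15 3-4 20-12 7-1 6 18 19-1 13 5 13 15 5 2 12 0 0-116-8-3-8-9-19-15-15-25-9-4-12-2z"/><path data-sink="463 374" data-exterior="1" d="M396 245l-7 1-21 12-2 4 0 15-2 1-21 5-17 8-32 29-13 15-1 8 43 29 24 1 20-3 4 2 1 12 13 1 11 8 10 3 19 12 22 4 8 5 8-1 1-131-12-1-5-2-13-15-9-4-23 0z"/><path data-sink="17 96" data-exterior="1" d="M105 65l-16 7-28-4-18 2-7-5-20 10 1 90 3 0 6-6 6-14 18-16 1-13 6-8 16 6 8 7 9 1 10 8-1 4 5 28 11-2 18-19 24-8 11 1 25 7 7-9-1-5-13-12-29-10-1-11-8-9-5-11-17-8-8 0-6 4z"/><path data-sink="400 19" data-exterior="0" d="M439 16l-81 0 1 9-2 6-13 10-6 13 2 16 4 7 0 10-2 3-2 20-4 7 12 3 28-14 29 6 9 4 10-15 3-13 17-17-1-14-6-16 1-7 6-7z"/><path data-sink="299 18" data-exterior="0" d="M315 16l-42 0 0 3 4 7-3 20-12 13-20 6-24 22-4 4 3 6-1 6-18 22 2 7-8 11 10 11 2 17 23 4 8 14 2 13 4 4 7-6 5-11-13-22 11-9 1-10 6-7-2-10-9-16 1-5 49-54 7-13 1-7 11-16z"/><path data-sink="341 17" data-exterior="1" d="M357 16l-41 1-19 39-49 54-1 5 9 16 2 10 2-3 19-3 22 3 9-6 12-17 16 1 4-12 0-14 2-3 0-10-4-7-2-16 6-13 13-10 2-6z"/><path data-sink="17 209" data-exterior="1" d="M80 171l-5 1-27 30-9-3-23 2 1 62 8 3 18-2 7-4 6-8 10 6 11 3 13-15 20-7 16-16-2-20 3-4-29-1-6-2 4-18z"/><path data-sink="386 463" data-exterior="1" d="M397 393l-10 12-1 5-10 8-5-1-13-12-3-10-30 4-5 6 2 11-7 12 0 3 8 7-1 9-7 6 0 10 123 1-3-11-22-23-3-11-8-14 0-8z"/><path data-sink="94 17" data-exterior="1" d="M174 16l-98 0-13 24 2 13-5 6 2 9 8 3 19 1 15-7 8 5 6-4 8 0 18 10 4-5 17-5 6-7z"/><path data-sink="192 22" data-exterior="0" d="M208 16l-33 0-3 13 2 10-3 6 0 14-2 4-21 8-4 4 4 10 8 9 1 11 29 10 11 11 19-23 1-6-3-6 14-13-2-12 8-13 0-3-18-19z"/><path data-sink="17 190" data-exterior="1" d="M59 108l-8 8-1 13-18 16-6 14-6 6-4 1 1 34 22-1 9 3 27-30 5-1 12 6 5 0 3-4 1-8 4-5-5-17 0-13-10-8-9-1-8-7z"/><path data-sink="463 455" data-exterior="1" d="M403 395l-2 1 1 9 8 14 3 11 22 23 3 10 25 1 1-47-9 0-8-5-22-4z"/><path data-sink="463 102" data-exterior="1" d="M444 72l-17 16-3 13-7 9-2 8 14 23 12 11 8 3 15-9 0-62-11 1z"/><path data-sink="17 377" data-exterior="1" d="M24 308l-8 0 0 105 19-1 5 2 19 0 1-3-1-20-8-6-21-32-2-14 2-25-1-5z"/>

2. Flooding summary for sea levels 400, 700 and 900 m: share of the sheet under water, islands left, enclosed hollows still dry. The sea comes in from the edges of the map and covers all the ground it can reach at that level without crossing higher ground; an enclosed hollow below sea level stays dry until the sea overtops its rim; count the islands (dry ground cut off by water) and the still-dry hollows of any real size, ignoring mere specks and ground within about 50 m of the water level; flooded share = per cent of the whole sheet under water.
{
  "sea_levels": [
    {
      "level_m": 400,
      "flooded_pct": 14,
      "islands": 0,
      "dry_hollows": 0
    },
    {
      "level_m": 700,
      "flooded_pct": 64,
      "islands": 1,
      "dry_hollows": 0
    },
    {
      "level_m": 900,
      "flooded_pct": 83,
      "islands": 2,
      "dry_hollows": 0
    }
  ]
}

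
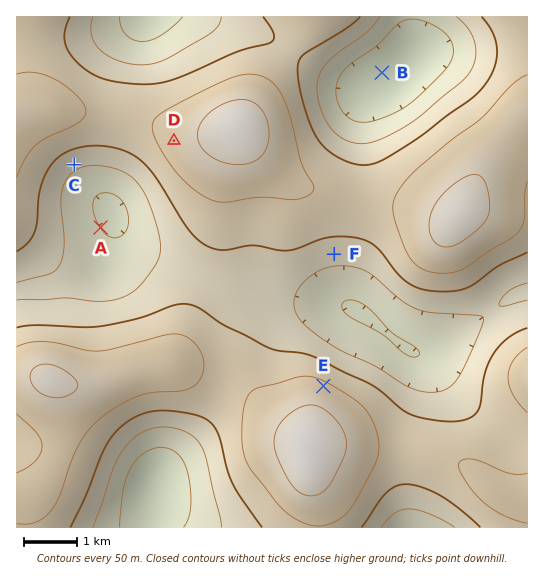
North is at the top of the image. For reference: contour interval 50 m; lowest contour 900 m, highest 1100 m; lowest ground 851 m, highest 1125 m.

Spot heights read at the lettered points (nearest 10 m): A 900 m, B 860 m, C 960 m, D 1070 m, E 1060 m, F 970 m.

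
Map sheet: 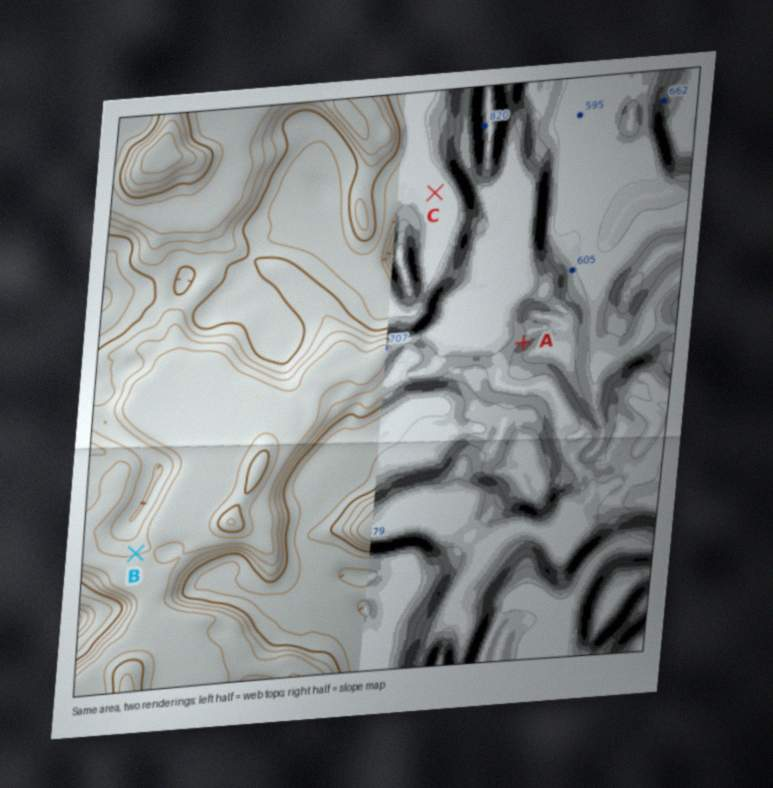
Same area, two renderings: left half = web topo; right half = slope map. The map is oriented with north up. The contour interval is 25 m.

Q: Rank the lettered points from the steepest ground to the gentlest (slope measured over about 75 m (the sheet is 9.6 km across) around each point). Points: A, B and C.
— A B C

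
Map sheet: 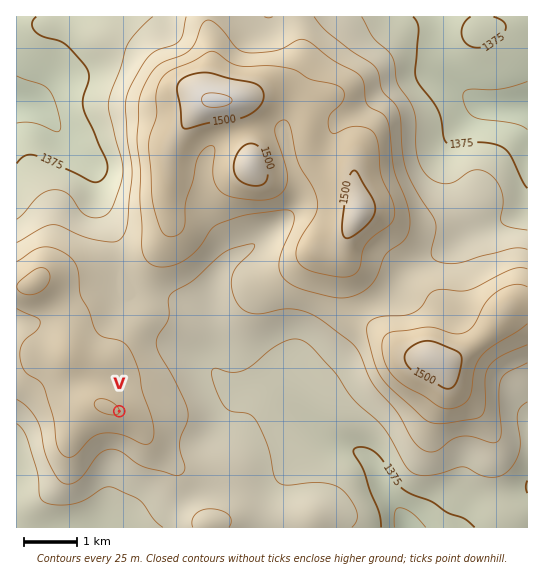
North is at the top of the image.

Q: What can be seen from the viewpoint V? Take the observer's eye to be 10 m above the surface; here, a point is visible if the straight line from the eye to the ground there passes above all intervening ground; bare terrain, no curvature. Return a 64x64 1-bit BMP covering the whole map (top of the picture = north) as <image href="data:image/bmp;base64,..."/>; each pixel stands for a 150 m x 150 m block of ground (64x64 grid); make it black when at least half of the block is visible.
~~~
<image width="64" height="64" href="data:image/bmp;base64,Qk0+AgAAAAAAAD4AAAAoAAAAQAAAAEAAAAABAAEAAAAAAAACAAATCwAAEwsAAAIAAAAAAAAA////AAAAAAAD///D+AAH/AH////8AA/+AP/////AH/wA/////8A//AH/////wP/4Af/////B4fAB/////8PgcAH/////x/AwAf+f///P8BAD94/////wAAPjj/////AAA+Of////8AAD5//////4AAH//f////wAAf/4/////AAAP/j////8AAA/8P////wAAD/g/////AAB/8H////8AH//gf////gAd/8D////+ABj/gP////wAEH+D////+AAAeP/////4AAB4/////4AAAHj/////AAAAeP////4ABgD8/////AAOP//////4Hx8///////w+Hw//////+BwPB//////4CAMB//////AAAQA/////4AAAAAP////gAAAAAP///mAAAAAA///+MAAAAAD/f/44AAAAAPx//zgAAAAA/H//+AAAAAH8f//4AAAAAPx///AAAAAA/n/v8AAAAAD+f4fwAAAAAPx/B/AAAAAB/D4D8AAAAAH+PANwAAAAA/c4AzAAAAAD4/gAAAAAAAfD/AAAAAAAB4P+AAAAAAAPw/4AAAAAAA/D/wAAAAAAHgPgAAAAAAAAAwAAAAAAAAAAAAAAAAAAAAAAAAAAAAA4AAAAAAAAAHwAAAAAAAAA/AAAAAAAAAH+AAAAAAAAB/4AAAAAAAAPwAAAAAAAAAYAAAAAAAAAA=="/>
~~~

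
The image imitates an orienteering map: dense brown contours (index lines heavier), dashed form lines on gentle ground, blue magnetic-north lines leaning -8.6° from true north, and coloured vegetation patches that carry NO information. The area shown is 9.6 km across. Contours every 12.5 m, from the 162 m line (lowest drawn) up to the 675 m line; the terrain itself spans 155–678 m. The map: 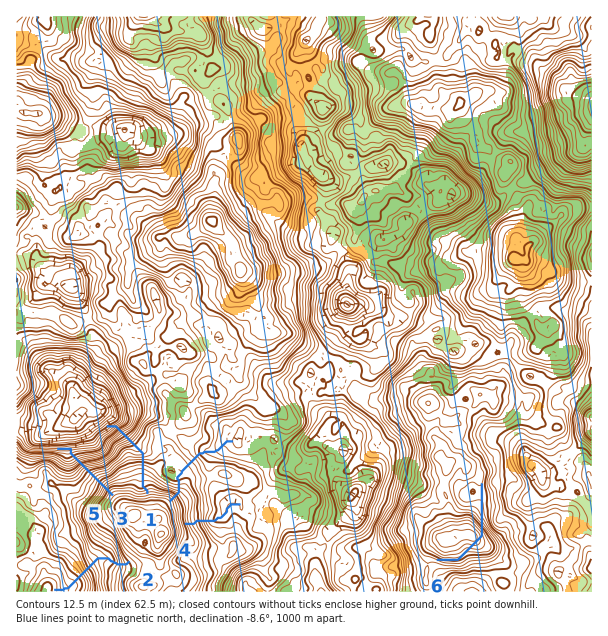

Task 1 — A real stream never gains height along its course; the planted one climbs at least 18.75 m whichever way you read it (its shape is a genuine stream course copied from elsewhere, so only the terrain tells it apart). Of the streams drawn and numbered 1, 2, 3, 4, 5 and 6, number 6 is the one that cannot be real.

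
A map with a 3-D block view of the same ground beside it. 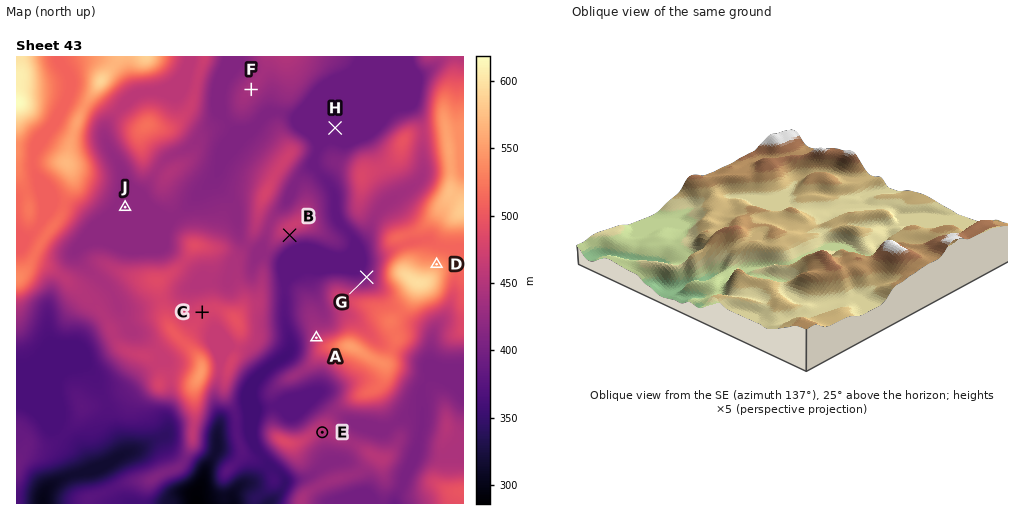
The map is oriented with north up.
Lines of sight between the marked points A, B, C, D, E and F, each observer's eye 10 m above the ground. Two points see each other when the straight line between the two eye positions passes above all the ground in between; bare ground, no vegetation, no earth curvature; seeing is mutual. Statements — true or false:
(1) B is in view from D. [false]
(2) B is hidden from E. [false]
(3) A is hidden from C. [true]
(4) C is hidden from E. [false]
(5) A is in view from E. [false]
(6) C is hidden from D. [true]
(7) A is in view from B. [true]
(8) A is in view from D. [false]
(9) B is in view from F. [false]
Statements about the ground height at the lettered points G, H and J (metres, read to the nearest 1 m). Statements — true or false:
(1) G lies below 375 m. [false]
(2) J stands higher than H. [true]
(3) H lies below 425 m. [true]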